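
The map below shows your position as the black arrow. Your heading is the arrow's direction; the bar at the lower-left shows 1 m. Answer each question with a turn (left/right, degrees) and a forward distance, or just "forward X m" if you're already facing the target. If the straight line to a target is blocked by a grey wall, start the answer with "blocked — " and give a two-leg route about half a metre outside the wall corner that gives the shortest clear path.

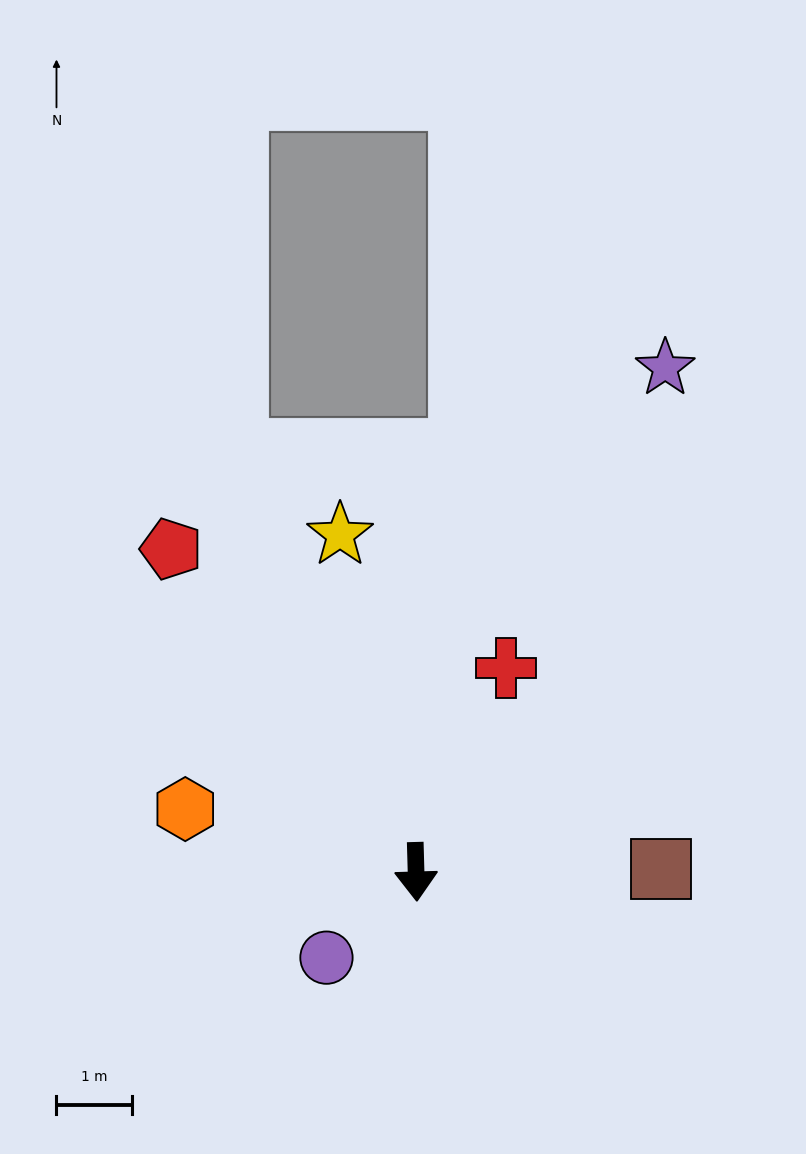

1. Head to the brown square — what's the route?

turn left 89°, forward 3.2 m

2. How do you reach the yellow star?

turn right 169°, forward 4.6 m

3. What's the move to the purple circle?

turn right 48°, forward 1.6 m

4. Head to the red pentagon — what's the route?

turn right 144°, forward 5.4 m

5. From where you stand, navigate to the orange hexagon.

turn right 107°, forward 3.2 m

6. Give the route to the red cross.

turn left 155°, forward 2.9 m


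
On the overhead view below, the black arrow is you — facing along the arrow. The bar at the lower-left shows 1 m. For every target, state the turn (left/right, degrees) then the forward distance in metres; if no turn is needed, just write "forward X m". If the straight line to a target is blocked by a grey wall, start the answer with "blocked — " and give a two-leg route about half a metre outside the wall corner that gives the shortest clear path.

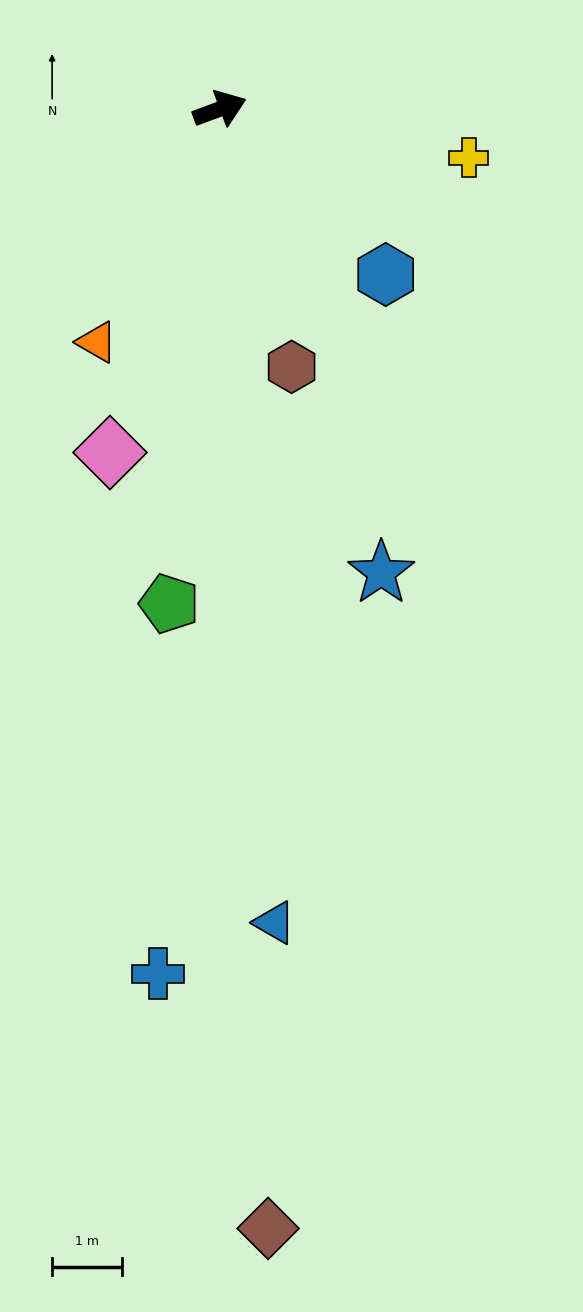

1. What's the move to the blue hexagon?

turn right 65°, forward 3.3 m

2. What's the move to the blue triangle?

turn right 106°, forward 11.6 m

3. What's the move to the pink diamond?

turn right 128°, forward 5.1 m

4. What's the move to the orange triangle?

turn right 138°, forward 3.8 m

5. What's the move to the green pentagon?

turn right 116°, forward 7.1 m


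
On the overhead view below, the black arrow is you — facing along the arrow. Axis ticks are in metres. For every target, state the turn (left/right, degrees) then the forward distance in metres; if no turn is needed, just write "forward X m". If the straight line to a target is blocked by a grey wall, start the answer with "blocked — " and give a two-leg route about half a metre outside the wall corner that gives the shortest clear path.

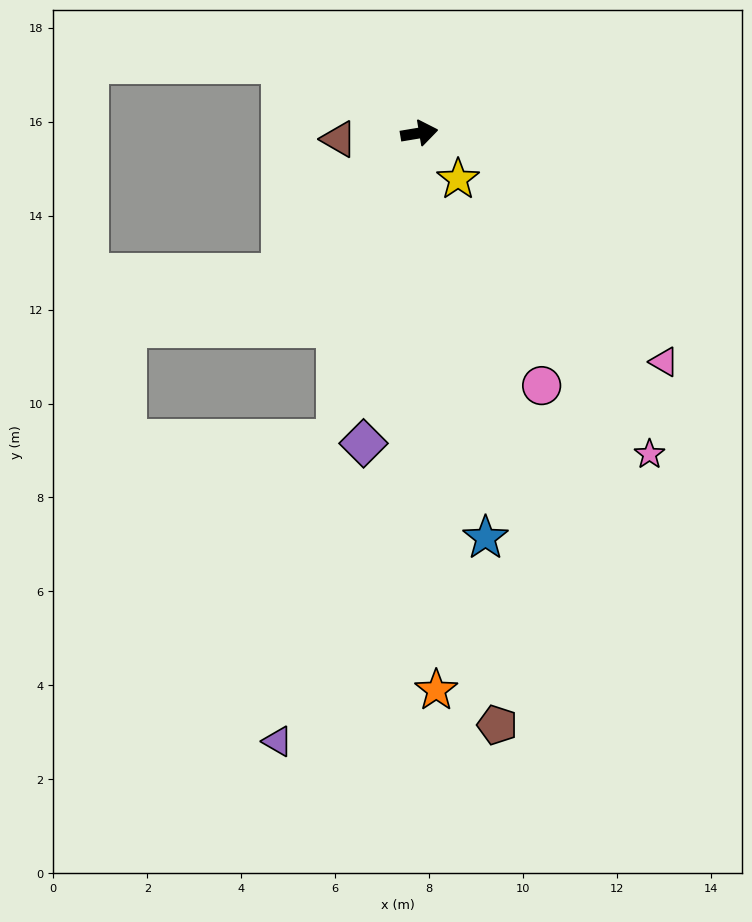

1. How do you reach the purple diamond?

turn right 110°, forward 6.7 m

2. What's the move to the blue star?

turn right 90°, forward 8.7 m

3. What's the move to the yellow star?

turn right 59°, forward 1.3 m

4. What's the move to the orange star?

turn right 98°, forward 11.9 m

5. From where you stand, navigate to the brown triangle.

turn left 175°, forward 1.7 m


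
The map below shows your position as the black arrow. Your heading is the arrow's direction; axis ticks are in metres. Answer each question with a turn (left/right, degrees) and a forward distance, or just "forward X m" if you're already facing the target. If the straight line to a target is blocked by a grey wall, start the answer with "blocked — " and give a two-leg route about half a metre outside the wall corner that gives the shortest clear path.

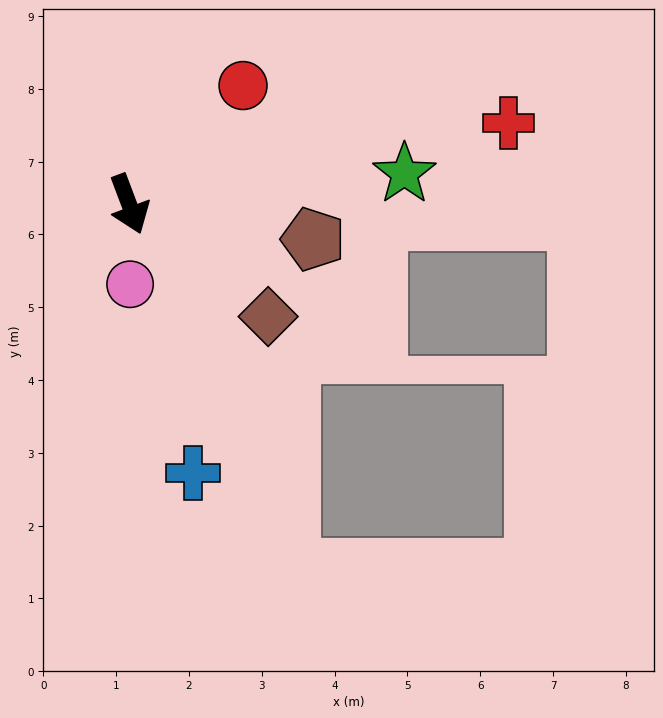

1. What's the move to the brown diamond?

turn left 30°, forward 2.5 m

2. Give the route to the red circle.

turn left 115°, forward 2.3 m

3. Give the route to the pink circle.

turn right 20°, forward 1.1 m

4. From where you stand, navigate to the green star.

turn left 76°, forward 3.8 m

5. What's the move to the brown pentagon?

turn left 59°, forward 2.6 m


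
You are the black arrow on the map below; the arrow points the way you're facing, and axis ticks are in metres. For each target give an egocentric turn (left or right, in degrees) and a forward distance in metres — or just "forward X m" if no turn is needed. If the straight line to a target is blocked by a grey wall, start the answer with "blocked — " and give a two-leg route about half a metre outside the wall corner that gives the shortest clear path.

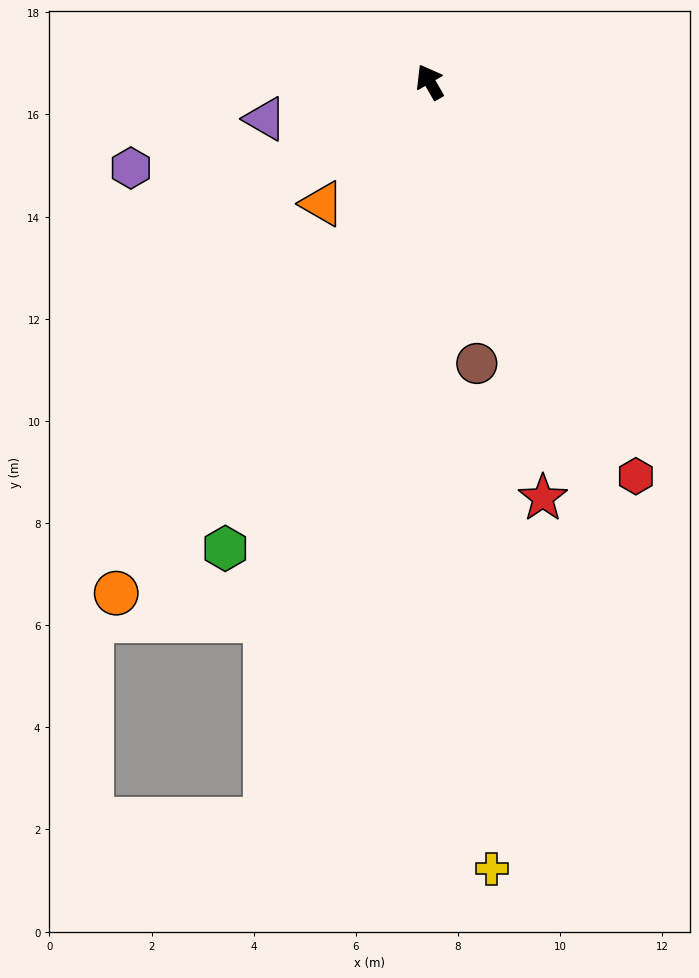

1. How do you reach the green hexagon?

turn left 127°, forward 10.0 m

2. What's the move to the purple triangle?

turn left 73°, forward 3.3 m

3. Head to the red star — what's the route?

turn left 165°, forward 8.4 m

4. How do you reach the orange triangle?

turn left 109°, forward 3.2 m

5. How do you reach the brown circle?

turn left 160°, forward 5.6 m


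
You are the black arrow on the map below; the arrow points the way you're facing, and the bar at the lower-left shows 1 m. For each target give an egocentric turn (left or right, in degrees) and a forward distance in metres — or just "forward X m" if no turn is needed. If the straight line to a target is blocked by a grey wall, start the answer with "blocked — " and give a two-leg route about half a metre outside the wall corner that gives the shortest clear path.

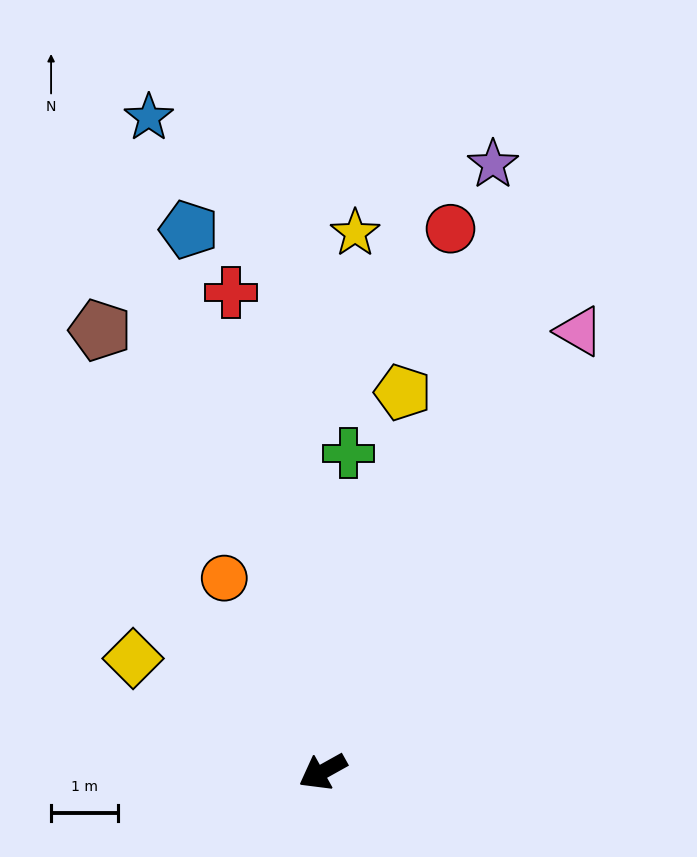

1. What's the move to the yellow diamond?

turn right 60°, forward 3.3 m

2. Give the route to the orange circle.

turn right 92°, forward 3.3 m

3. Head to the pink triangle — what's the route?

turn right 149°, forward 7.7 m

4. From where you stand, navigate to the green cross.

turn right 124°, forward 4.8 m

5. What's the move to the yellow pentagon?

turn right 131°, forward 5.8 m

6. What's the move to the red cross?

turn right 108°, forward 7.3 m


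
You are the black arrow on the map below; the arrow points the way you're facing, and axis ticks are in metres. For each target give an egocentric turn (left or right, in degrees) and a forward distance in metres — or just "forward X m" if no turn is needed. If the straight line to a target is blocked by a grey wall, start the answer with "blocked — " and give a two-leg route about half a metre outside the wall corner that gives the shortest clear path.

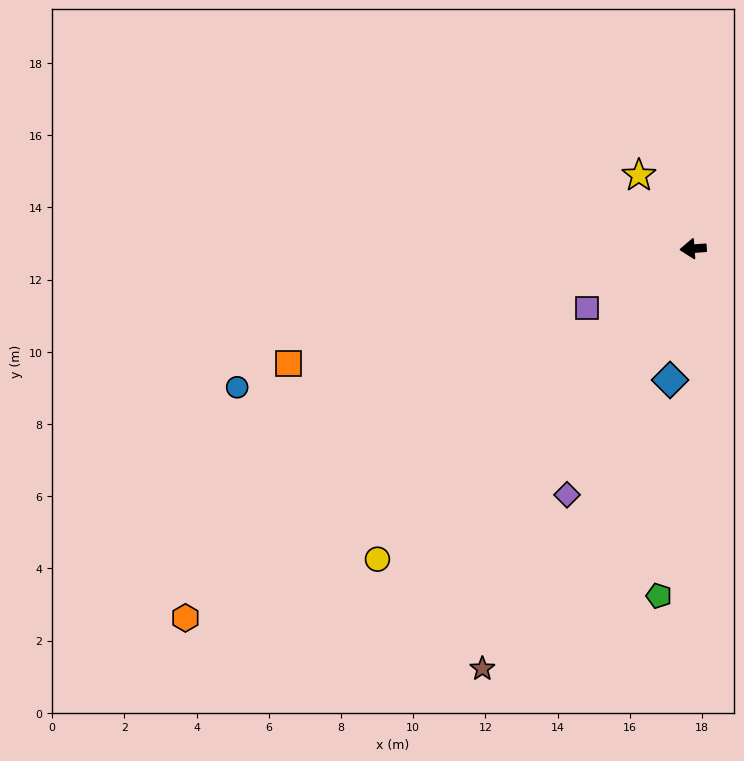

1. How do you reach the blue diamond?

turn left 76°, forward 3.7 m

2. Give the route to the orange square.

turn left 12°, forward 11.7 m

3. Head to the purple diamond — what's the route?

turn left 59°, forward 7.7 m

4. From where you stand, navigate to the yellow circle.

turn left 40°, forward 12.3 m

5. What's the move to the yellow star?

turn right 58°, forward 2.5 m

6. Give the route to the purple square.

turn left 25°, forward 3.4 m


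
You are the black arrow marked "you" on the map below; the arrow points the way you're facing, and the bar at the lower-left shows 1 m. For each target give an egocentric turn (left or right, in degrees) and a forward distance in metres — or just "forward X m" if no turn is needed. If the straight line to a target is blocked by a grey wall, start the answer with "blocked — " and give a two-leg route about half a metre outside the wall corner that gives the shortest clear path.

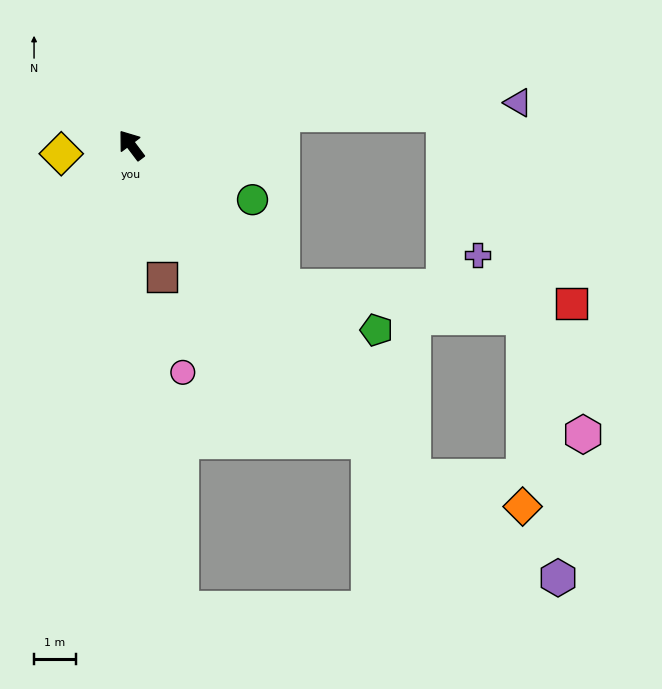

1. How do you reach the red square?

blocked — turn right 170°, forward 4.9 m, then turn left 40°, forward 6.9 m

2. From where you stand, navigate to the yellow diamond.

turn left 60°, forward 1.7 m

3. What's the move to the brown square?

turn left 156°, forward 3.2 m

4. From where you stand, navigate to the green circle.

turn right 151°, forward 3.2 m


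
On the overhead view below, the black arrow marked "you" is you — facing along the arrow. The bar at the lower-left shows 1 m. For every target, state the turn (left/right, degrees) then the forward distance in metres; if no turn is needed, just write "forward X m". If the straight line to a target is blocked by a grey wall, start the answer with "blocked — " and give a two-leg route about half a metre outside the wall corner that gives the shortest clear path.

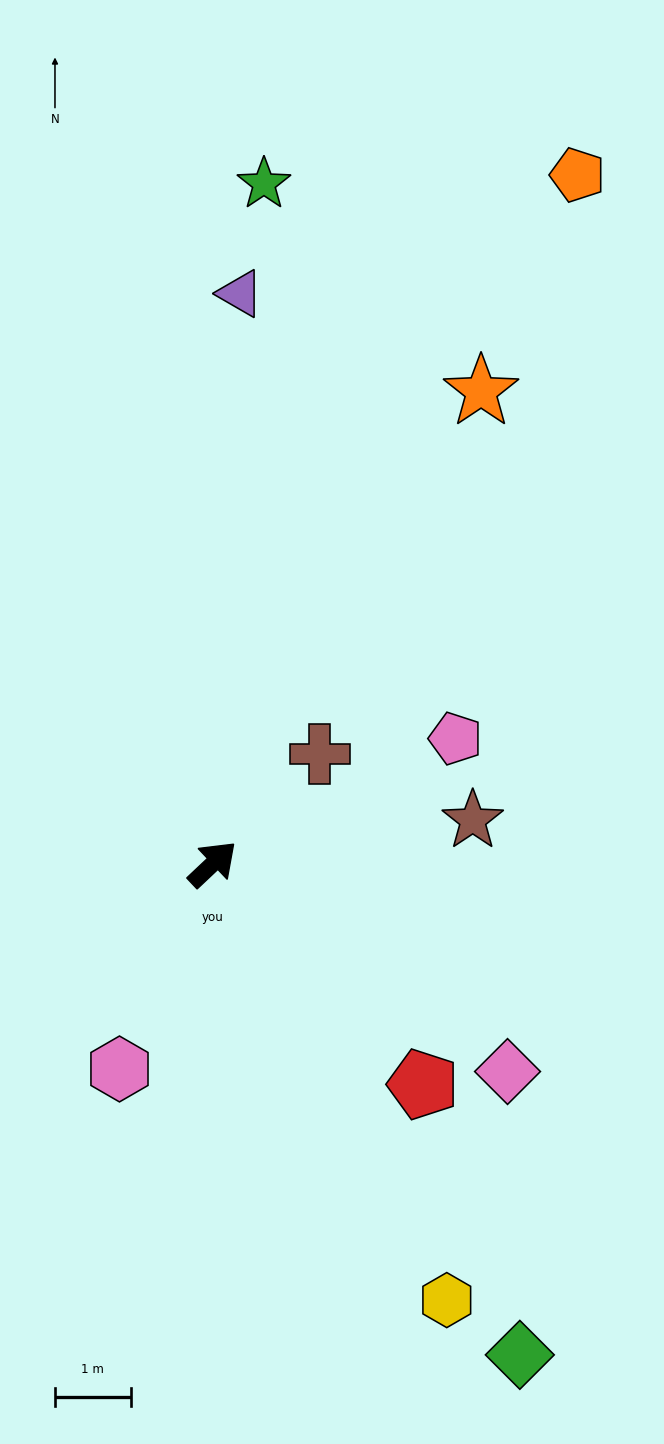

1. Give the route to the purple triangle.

turn left 44°, forward 7.5 m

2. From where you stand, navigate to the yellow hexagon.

turn right 105°, forward 6.5 m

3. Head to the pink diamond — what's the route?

turn right 78°, forward 4.8 m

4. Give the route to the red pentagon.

turn right 90°, forward 4.0 m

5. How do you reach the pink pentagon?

turn right 16°, forward 3.6 m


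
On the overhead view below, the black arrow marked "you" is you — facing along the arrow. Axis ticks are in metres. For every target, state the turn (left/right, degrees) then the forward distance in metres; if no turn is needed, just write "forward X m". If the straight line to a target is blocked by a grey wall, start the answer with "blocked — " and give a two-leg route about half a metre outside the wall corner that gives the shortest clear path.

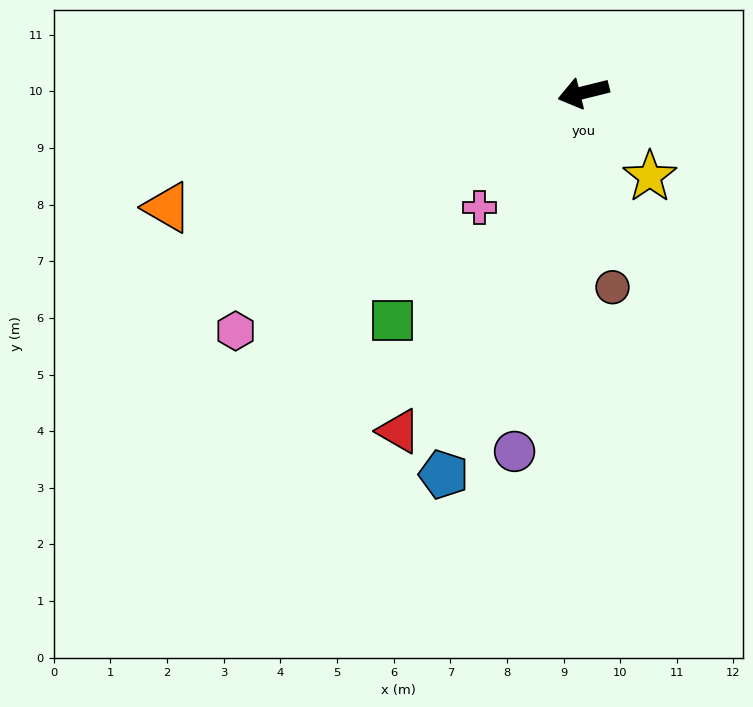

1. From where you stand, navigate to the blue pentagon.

turn left 56°, forward 7.2 m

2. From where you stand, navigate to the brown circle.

turn left 85°, forward 3.5 m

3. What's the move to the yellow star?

turn left 114°, forward 1.9 m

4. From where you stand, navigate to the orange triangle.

forward 7.6 m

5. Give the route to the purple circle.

turn left 65°, forward 6.5 m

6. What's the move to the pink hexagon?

turn left 20°, forward 7.4 m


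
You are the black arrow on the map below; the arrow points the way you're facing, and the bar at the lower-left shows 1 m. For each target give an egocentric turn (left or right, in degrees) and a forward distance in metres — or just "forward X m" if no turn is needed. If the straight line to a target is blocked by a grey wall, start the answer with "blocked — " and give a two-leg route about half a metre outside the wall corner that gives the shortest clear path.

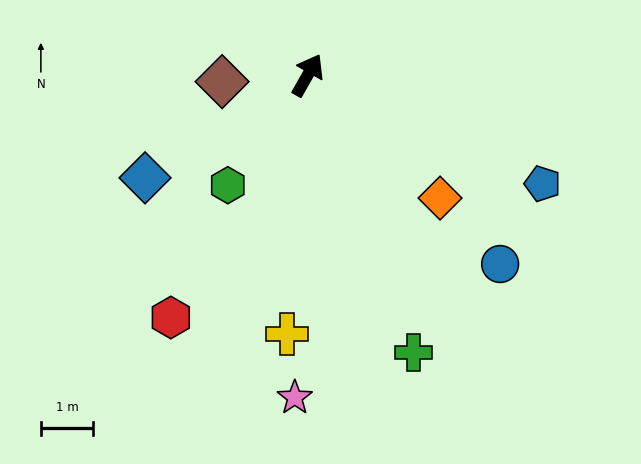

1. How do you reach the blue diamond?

turn left 152°, forward 3.7 m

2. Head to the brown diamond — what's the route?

turn left 124°, forward 1.6 m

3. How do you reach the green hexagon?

turn left 174°, forward 2.6 m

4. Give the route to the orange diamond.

turn right 103°, forward 3.4 m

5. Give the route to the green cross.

turn right 130°, forward 5.7 m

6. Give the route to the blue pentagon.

turn right 85°, forward 4.9 m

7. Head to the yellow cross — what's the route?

turn right 155°, forward 5.0 m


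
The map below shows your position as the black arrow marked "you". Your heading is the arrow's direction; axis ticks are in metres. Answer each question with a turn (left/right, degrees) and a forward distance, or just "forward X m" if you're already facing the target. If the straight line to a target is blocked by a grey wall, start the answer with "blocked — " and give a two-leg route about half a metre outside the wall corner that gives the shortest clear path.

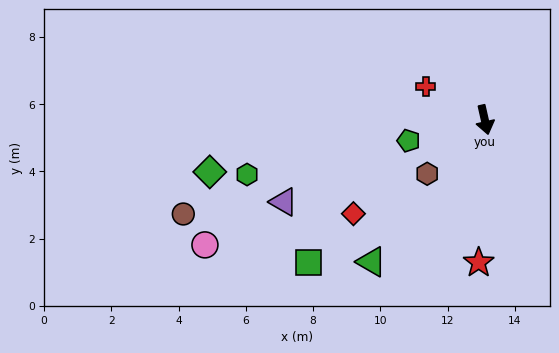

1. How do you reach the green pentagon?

turn right 87°, forward 2.3 m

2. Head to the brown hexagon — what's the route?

turn right 60°, forward 2.3 m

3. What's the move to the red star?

turn right 15°, forward 4.2 m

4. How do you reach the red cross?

turn right 132°, forward 2.0 m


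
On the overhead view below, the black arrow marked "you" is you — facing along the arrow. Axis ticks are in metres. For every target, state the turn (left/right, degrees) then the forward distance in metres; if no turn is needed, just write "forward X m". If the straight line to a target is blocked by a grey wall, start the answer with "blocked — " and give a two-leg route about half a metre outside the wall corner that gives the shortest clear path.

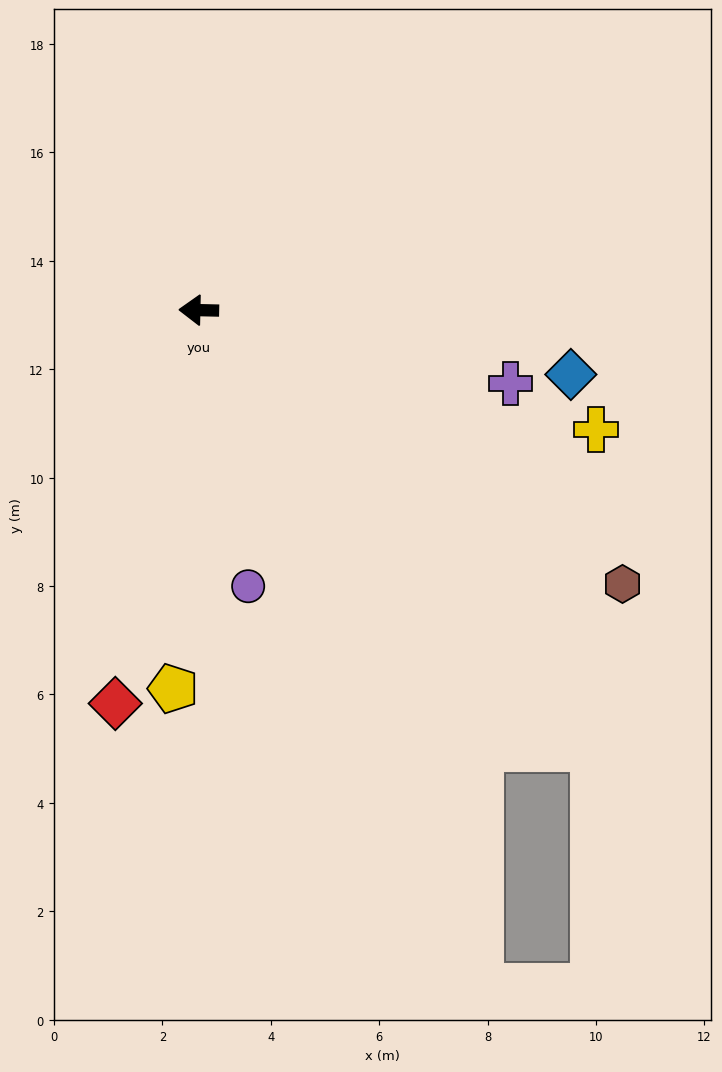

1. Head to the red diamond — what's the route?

turn left 79°, forward 7.4 m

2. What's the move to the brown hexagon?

turn left 148°, forward 9.3 m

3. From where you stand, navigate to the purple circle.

turn left 101°, forward 5.2 m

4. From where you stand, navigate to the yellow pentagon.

turn left 87°, forward 7.0 m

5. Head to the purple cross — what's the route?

turn left 168°, forward 5.9 m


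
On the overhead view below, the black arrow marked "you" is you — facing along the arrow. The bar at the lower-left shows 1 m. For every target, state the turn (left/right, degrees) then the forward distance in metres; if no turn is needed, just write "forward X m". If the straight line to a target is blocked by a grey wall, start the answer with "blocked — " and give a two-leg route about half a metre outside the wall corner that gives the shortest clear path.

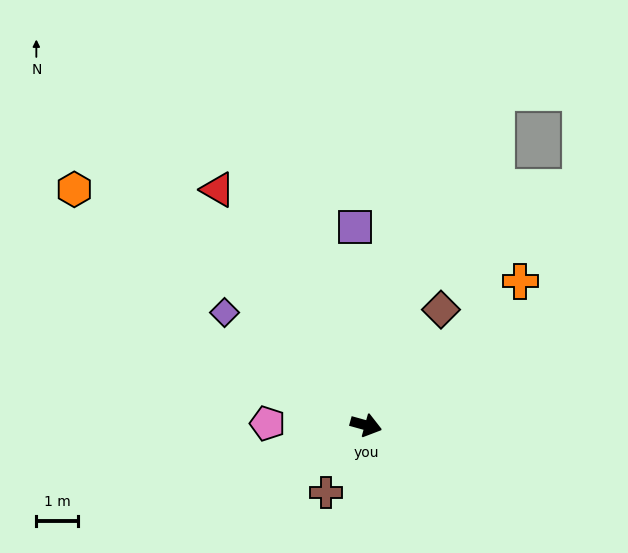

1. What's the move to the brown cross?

turn right 105°, forward 1.9 m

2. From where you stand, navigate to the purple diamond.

turn left 157°, forward 4.3 m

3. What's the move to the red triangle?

turn left 138°, forward 6.6 m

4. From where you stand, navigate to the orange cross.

turn left 59°, forward 5.0 m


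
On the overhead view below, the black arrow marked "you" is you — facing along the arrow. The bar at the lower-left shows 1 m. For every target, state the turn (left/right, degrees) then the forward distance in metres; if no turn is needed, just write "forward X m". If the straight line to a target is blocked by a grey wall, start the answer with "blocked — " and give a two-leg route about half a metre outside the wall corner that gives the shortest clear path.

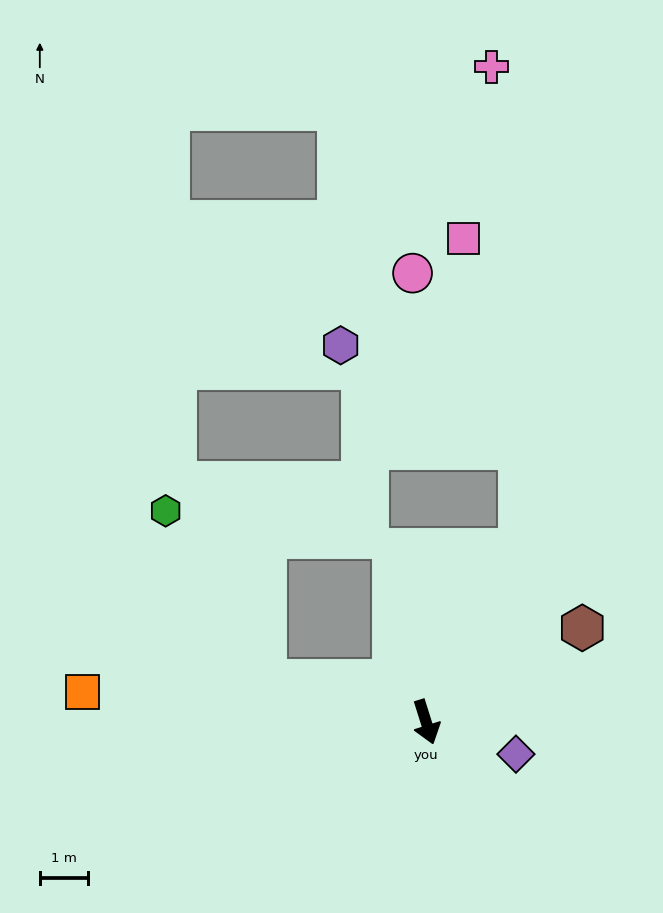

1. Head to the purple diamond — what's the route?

turn left 53°, forward 2.0 m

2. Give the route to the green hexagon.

blocked — turn right 122°, forward 3.4 m, then turn right 45°, forward 4.1 m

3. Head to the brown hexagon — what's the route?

turn left 104°, forward 3.8 m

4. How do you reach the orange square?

turn right 112°, forward 7.1 m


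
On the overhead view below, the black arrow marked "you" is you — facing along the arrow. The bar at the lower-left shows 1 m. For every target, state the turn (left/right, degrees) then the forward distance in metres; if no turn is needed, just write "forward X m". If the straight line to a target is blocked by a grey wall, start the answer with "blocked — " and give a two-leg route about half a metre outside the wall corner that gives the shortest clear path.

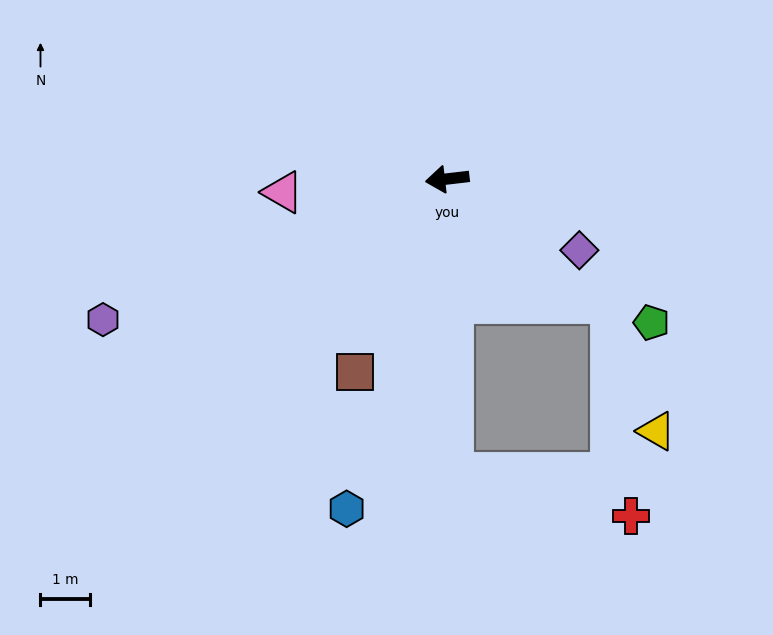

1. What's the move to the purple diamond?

turn left 145°, forward 3.1 m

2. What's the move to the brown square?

turn left 58°, forward 4.4 m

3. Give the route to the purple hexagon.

turn left 16°, forward 7.6 m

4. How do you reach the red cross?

blocked — turn left 84°, forward 6.0 m, then turn left 76°, forward 3.7 m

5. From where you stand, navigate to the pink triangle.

turn right 2°, forward 3.4 m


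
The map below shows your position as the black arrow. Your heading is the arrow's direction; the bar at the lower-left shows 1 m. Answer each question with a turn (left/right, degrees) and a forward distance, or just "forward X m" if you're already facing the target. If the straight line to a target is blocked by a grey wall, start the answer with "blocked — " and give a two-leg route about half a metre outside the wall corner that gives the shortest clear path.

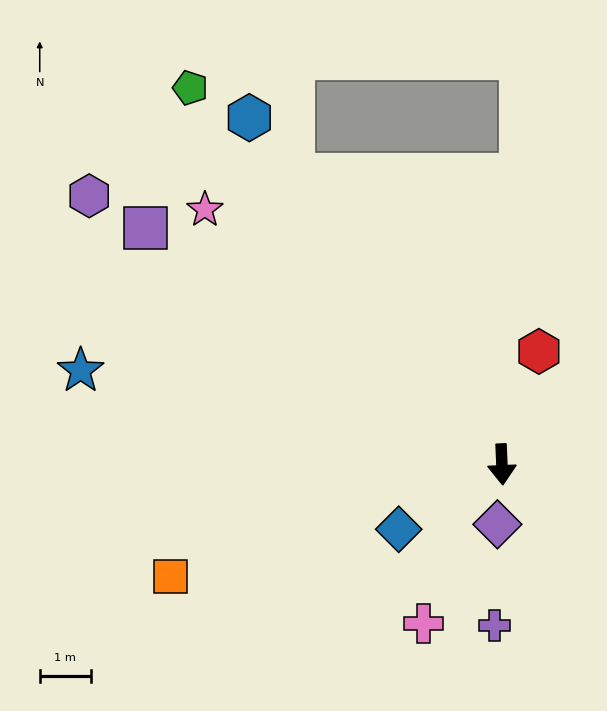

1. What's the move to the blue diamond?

turn right 60°, forward 2.4 m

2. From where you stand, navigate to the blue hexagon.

turn right 146°, forward 8.4 m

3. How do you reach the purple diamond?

turn right 7°, forward 1.2 m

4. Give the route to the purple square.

turn right 126°, forward 8.4 m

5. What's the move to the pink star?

turn right 133°, forward 7.7 m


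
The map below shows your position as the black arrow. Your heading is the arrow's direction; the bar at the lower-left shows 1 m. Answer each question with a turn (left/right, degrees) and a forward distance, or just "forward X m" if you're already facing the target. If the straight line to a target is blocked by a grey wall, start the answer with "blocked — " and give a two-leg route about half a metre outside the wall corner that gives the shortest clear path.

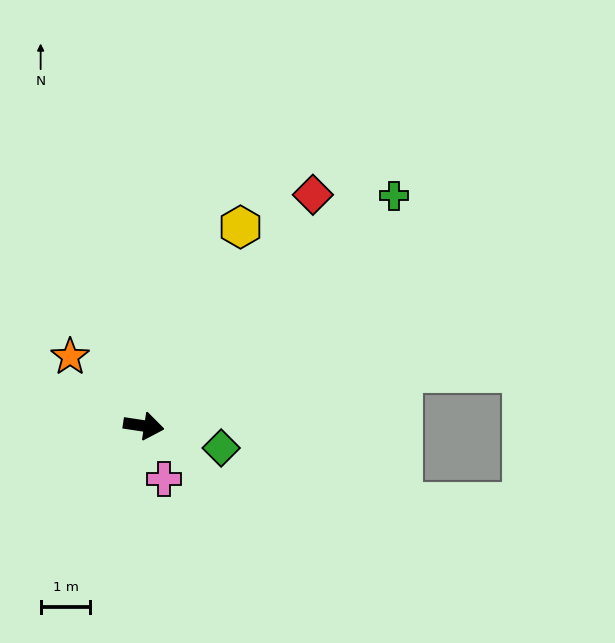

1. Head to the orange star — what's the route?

turn left 145°, forward 2.0 m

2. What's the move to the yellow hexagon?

turn left 73°, forward 4.4 m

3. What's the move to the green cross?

turn left 51°, forward 6.8 m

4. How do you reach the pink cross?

turn right 61°, forward 1.1 m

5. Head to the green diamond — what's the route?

turn right 7°, forward 1.6 m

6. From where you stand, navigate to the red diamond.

turn left 62°, forward 5.8 m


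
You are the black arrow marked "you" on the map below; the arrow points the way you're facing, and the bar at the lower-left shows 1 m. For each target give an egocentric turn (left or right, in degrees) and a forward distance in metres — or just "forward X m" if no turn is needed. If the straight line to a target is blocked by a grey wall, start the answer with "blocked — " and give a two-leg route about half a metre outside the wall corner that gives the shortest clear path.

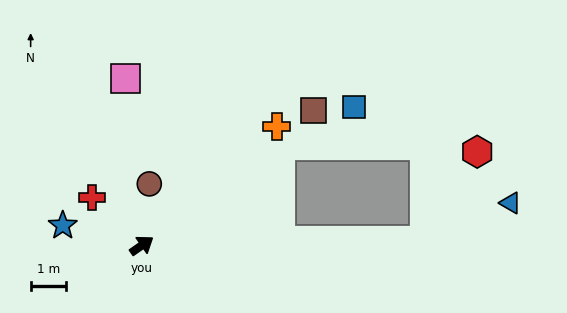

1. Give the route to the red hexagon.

blocked — turn right 34°, forward 8.1 m, then turn left 59°, forward 3.0 m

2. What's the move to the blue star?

turn left 131°, forward 2.3 m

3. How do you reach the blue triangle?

blocked — turn right 34°, forward 8.1 m, then turn left 23°, forward 2.7 m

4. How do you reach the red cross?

turn left 101°, forward 2.0 m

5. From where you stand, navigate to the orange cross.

turn left 6°, forward 5.1 m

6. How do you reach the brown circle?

turn left 48°, forward 1.8 m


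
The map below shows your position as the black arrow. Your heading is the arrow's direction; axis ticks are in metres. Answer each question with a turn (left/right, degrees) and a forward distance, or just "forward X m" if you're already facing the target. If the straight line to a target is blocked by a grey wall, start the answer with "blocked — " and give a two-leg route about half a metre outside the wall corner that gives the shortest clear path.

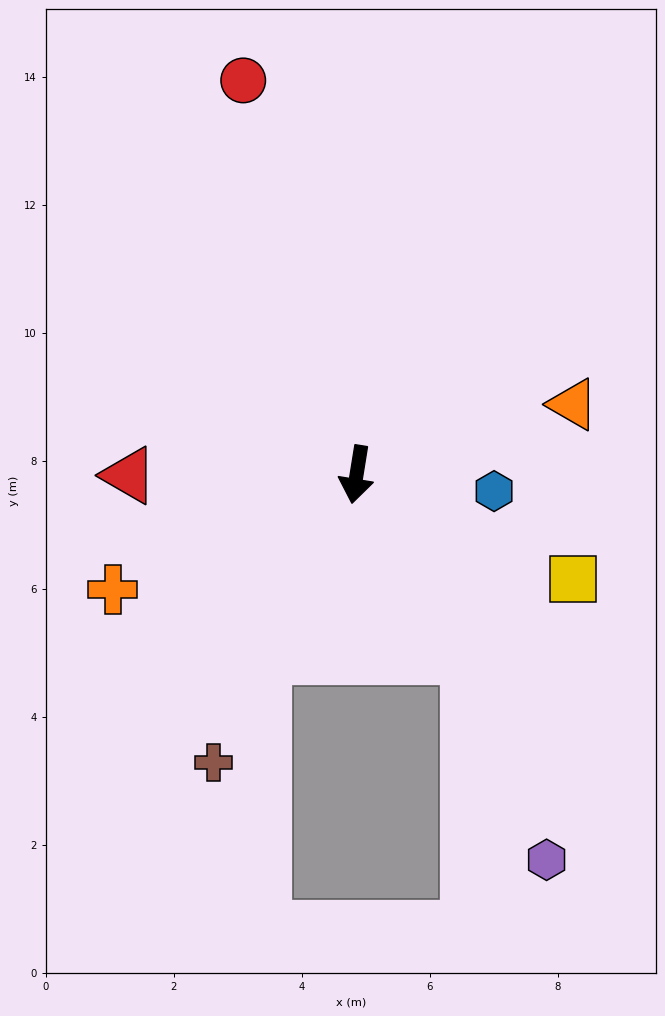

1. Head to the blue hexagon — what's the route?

turn left 92°, forward 2.2 m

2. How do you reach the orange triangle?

turn left 117°, forward 3.6 m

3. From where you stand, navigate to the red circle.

turn right 155°, forward 6.4 m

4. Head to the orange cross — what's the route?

turn right 56°, forward 4.2 m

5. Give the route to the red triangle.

turn right 81°, forward 3.6 m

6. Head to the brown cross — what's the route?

turn right 17°, forward 5.0 m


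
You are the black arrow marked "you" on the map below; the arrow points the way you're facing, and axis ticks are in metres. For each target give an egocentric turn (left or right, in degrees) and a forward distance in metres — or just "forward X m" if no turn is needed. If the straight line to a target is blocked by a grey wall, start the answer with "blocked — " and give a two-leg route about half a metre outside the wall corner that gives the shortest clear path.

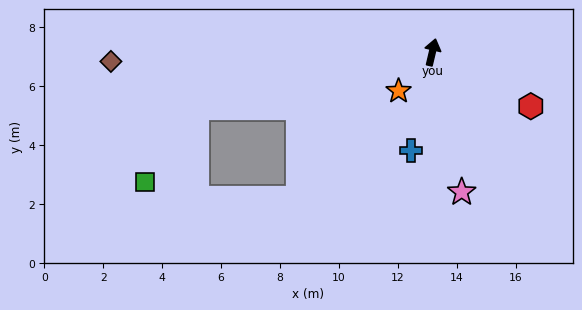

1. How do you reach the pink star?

turn right 155°, forward 4.8 m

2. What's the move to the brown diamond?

turn left 105°, forward 10.9 m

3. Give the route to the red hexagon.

turn right 105°, forward 3.8 m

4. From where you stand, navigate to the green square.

blocked — turn left 116°, forward 8.2 m, then turn left 42°, forward 3.1 m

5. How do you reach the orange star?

turn left 152°, forward 1.7 m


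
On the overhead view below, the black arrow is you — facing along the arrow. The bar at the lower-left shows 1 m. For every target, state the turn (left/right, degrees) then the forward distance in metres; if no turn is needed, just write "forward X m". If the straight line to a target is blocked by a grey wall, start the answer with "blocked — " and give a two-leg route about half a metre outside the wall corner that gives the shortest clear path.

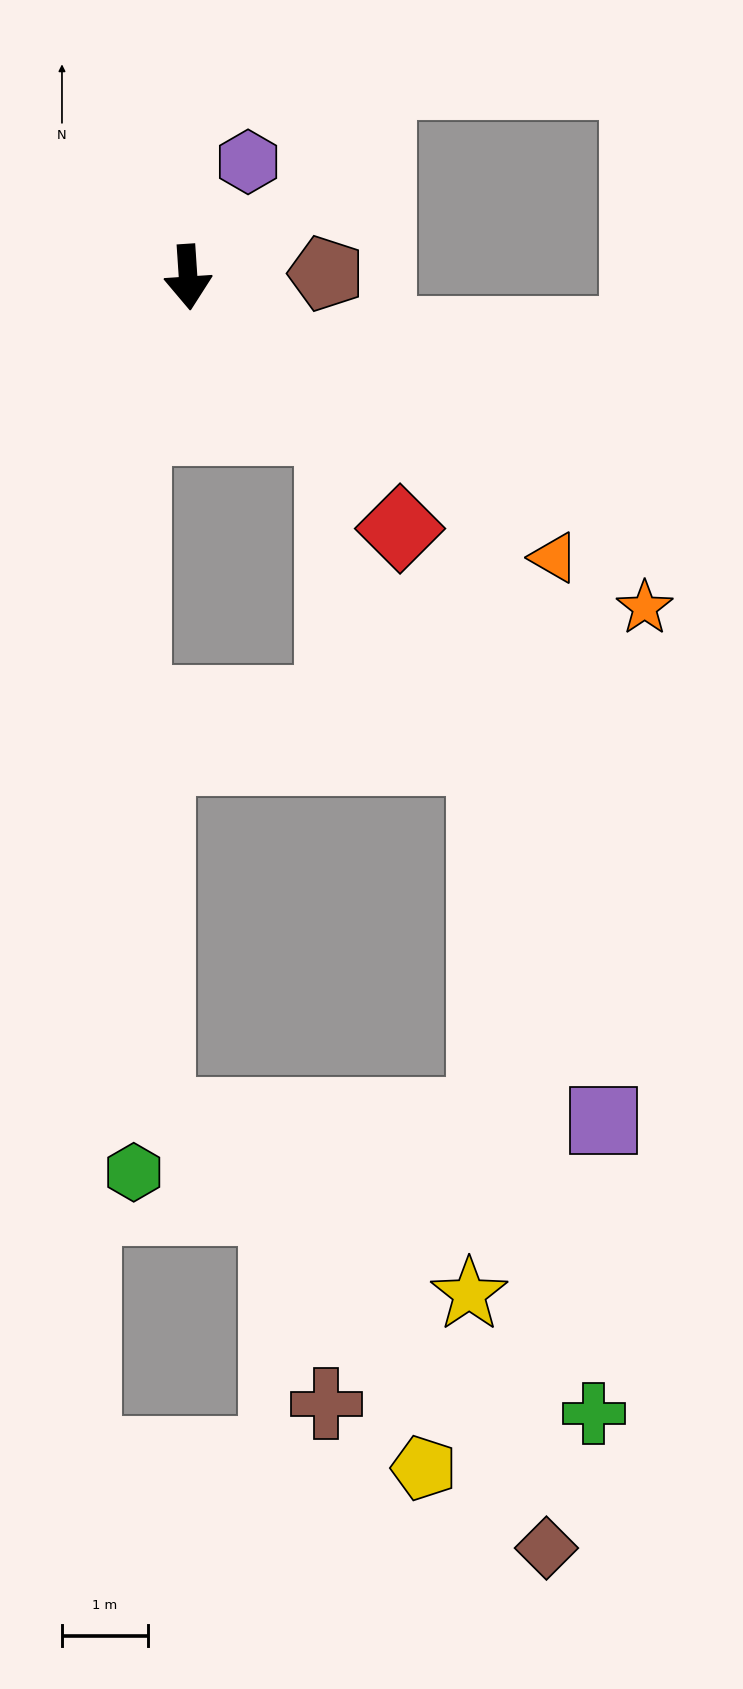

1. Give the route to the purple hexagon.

turn left 149°, forward 1.5 m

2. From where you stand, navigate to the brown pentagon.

turn left 88°, forward 1.6 m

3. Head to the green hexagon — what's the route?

blocked — turn right 23°, forward 1.9 m, then turn left 19°, forward 8.7 m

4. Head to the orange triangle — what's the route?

turn left 49°, forward 5.4 m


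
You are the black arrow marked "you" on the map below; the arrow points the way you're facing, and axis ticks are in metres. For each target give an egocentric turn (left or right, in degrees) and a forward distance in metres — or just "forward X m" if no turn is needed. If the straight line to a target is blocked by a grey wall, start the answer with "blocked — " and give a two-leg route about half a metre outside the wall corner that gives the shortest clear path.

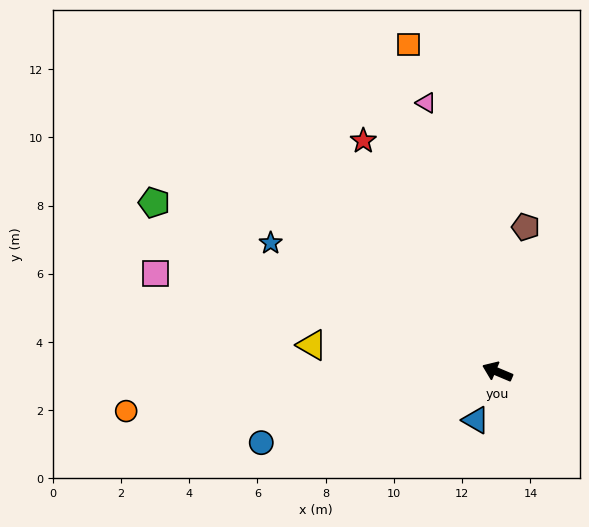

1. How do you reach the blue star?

turn right 7°, forward 7.6 m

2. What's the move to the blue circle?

turn left 40°, forward 7.2 m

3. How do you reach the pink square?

turn left 7°, forward 10.4 m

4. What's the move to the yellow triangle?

turn left 15°, forward 5.5 m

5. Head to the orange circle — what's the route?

turn left 29°, forward 10.9 m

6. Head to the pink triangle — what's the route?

turn right 52°, forward 8.2 m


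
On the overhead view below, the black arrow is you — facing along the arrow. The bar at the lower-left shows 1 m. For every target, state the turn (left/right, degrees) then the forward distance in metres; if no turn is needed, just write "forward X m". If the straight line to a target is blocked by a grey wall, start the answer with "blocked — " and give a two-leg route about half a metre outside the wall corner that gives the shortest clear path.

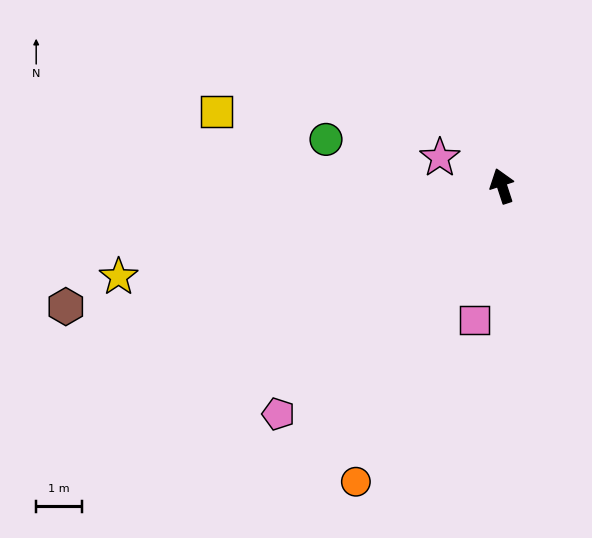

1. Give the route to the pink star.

turn left 47°, forward 1.5 m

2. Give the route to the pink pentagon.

turn left 117°, forward 7.0 m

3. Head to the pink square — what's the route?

turn left 150°, forward 3.0 m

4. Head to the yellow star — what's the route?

turn left 85°, forward 8.7 m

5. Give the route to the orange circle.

turn left 136°, forward 7.3 m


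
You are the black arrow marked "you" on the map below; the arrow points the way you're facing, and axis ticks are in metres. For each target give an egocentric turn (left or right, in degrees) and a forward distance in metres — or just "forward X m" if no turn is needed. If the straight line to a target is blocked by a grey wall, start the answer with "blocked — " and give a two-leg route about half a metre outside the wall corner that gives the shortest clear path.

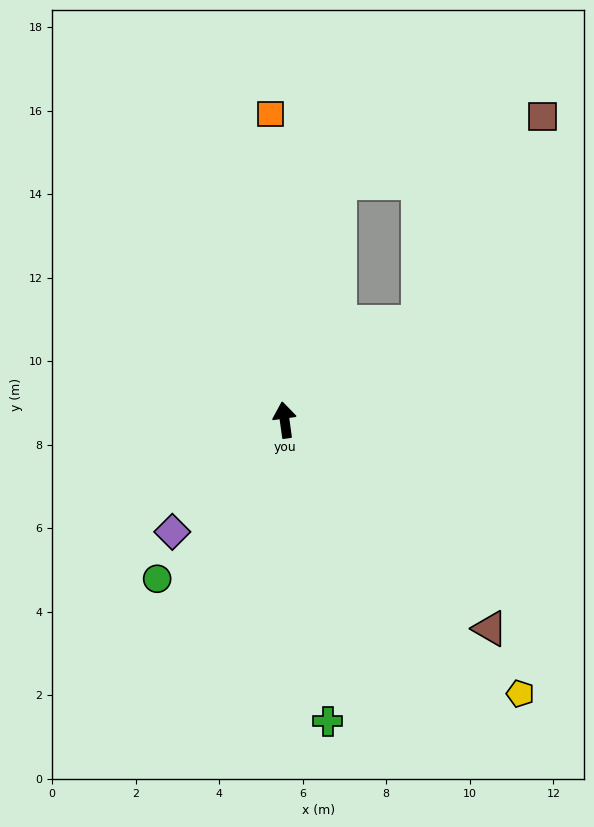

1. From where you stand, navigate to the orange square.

turn right 5°, forward 7.3 m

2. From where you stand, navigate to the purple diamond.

turn left 127°, forward 3.8 m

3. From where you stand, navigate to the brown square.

blocked — turn right 62°, forward 4.0 m, then turn left 23°, forward 5.8 m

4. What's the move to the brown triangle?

turn right 143°, forward 7.0 m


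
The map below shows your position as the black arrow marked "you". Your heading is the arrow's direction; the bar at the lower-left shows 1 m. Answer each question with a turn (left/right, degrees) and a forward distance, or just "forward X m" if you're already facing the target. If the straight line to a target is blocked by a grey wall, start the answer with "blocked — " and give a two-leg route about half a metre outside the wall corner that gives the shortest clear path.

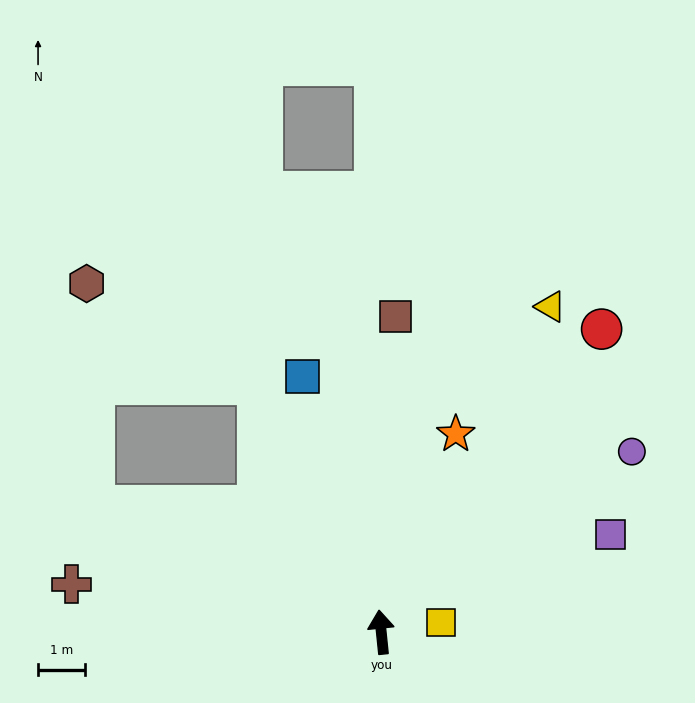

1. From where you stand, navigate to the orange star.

turn right 26°, forward 4.5 m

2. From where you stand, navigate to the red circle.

turn right 42°, forward 7.9 m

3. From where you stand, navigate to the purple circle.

turn right 60°, forward 6.5 m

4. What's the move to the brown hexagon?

blocked — turn left 21°, forward 5.8 m, then turn left 33°, forward 4.2 m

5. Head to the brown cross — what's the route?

turn left 75°, forward 6.6 m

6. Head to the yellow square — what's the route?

turn right 87°, forward 1.3 m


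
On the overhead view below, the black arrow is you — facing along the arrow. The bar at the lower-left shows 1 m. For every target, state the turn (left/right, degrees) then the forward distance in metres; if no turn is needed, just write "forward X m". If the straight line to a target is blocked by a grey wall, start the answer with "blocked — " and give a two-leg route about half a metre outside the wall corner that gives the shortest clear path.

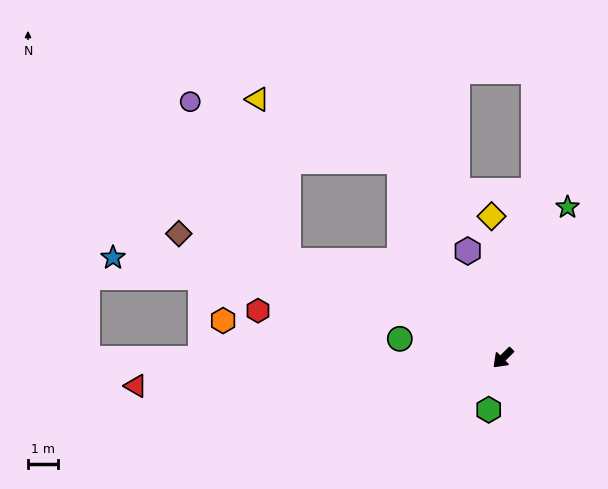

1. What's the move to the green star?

turn right 158°, forward 5.5 m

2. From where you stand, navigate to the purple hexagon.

turn right 117°, forward 3.8 m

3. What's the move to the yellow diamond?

turn right 130°, forward 4.7 m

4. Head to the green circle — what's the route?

turn right 55°, forward 3.5 m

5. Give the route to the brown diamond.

turn right 66°, forward 11.6 m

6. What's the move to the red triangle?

turn right 40°, forward 12.3 m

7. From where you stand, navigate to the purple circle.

blocked — turn right 69°, forward 7.9 m, then turn right 34°, forward 6.2 m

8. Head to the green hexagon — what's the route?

turn left 30°, forward 1.8 m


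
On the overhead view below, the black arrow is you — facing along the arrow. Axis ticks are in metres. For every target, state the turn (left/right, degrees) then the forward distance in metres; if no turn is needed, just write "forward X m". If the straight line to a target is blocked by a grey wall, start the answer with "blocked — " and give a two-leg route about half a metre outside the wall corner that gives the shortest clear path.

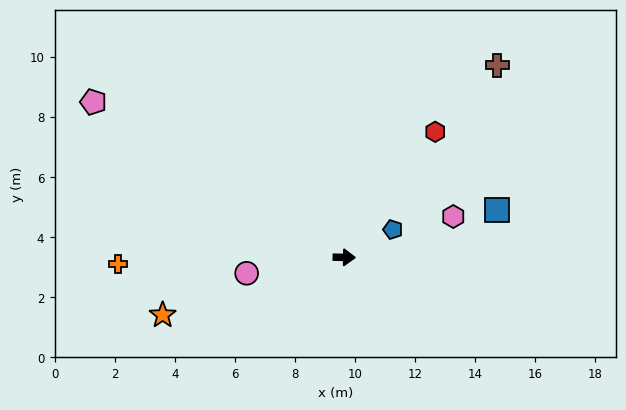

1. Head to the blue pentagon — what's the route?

turn left 31°, forward 1.9 m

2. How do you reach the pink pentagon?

turn left 149°, forward 9.8 m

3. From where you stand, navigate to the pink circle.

turn right 170°, forward 3.3 m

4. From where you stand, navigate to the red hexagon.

turn left 55°, forward 5.2 m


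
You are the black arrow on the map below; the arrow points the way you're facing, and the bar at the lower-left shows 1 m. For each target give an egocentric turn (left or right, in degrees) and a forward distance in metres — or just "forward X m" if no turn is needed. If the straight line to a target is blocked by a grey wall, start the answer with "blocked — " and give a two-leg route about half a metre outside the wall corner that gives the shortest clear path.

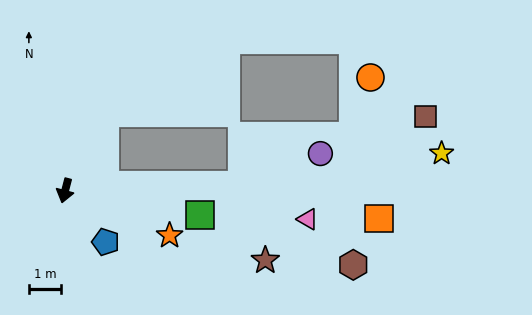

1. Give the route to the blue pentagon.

turn left 53°, forward 2.0 m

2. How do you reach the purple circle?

blocked — turn left 107°, forward 5.4 m, then turn left 19°, forward 2.6 m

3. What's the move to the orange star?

turn left 81°, forward 3.5 m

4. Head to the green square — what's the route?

turn left 94°, forward 4.2 m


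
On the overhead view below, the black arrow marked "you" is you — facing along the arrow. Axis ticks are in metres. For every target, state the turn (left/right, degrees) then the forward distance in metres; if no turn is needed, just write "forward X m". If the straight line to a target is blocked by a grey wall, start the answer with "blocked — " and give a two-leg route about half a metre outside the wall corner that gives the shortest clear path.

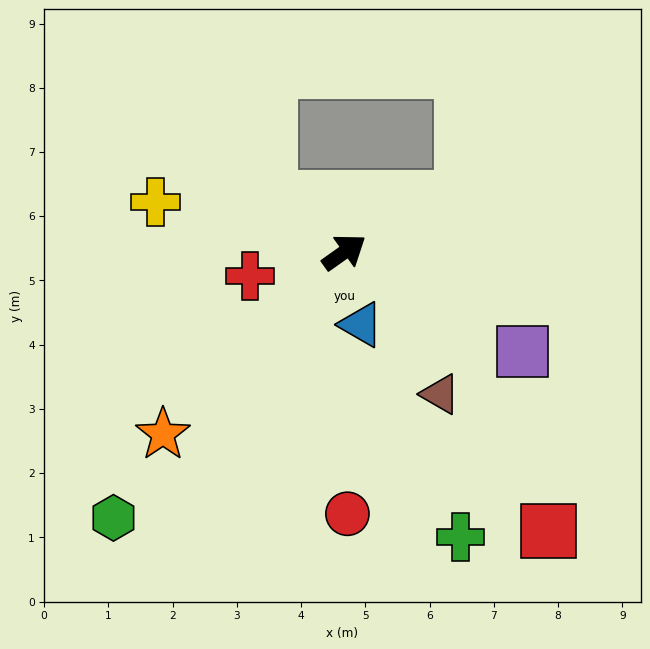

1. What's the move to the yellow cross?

turn left 130°, forward 3.0 m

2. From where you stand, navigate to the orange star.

turn right 170°, forward 4.0 m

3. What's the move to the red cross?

turn left 159°, forward 1.5 m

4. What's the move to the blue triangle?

turn right 112°, forward 1.2 m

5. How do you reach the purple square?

turn right 65°, forward 3.2 m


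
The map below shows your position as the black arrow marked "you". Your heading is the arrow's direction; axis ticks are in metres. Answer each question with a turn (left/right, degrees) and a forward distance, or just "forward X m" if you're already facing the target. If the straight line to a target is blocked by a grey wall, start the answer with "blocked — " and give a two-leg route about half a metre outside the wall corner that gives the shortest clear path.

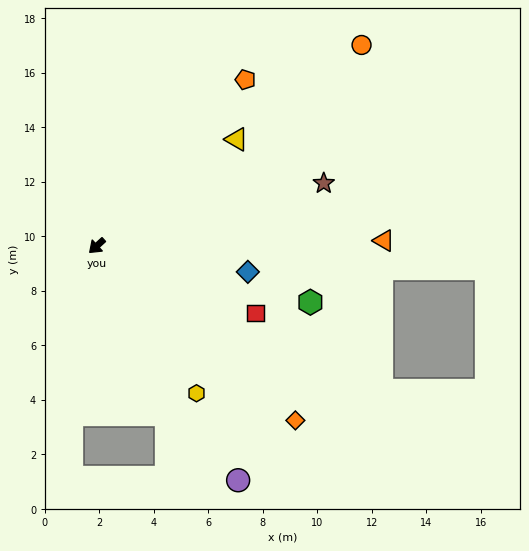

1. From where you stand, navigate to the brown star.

turn left 153°, forward 8.6 m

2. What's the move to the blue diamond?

turn left 128°, forward 5.6 m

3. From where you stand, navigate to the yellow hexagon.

turn left 82°, forward 6.5 m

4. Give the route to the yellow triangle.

turn left 175°, forward 6.5 m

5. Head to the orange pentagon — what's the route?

turn right 174°, forward 8.2 m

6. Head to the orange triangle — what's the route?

turn left 139°, forward 10.5 m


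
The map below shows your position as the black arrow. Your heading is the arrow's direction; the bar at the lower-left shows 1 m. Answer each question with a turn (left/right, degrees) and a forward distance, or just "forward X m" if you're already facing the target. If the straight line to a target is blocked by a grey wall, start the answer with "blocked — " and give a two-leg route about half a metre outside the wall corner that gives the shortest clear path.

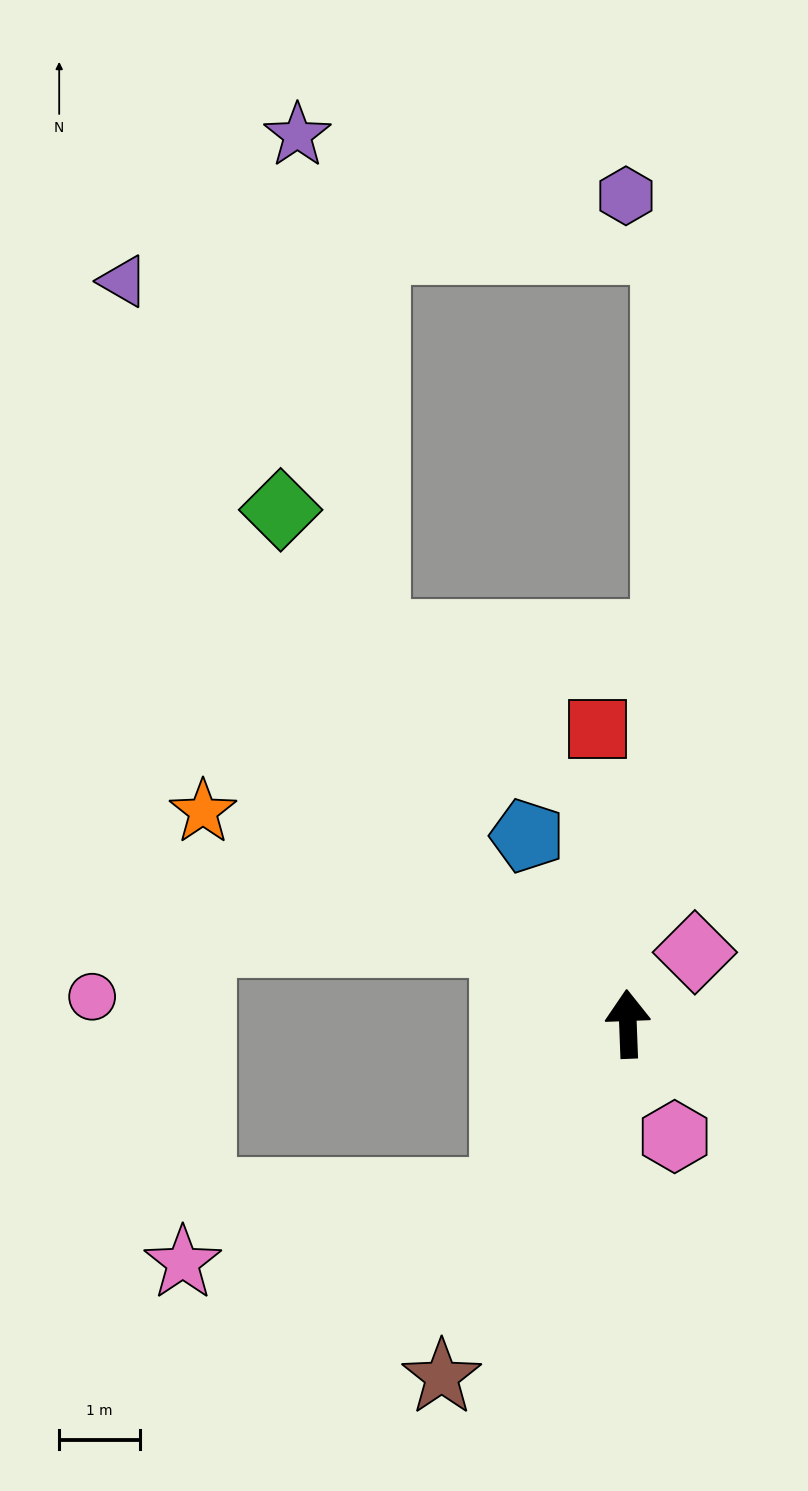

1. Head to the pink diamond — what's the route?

turn right 45°, forward 1.2 m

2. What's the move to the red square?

turn left 4°, forward 3.7 m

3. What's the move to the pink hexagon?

turn right 160°, forward 1.5 m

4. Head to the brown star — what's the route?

turn left 150°, forward 5.0 m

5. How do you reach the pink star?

blocked — turn left 141°, forward 2.6 m, then turn right 41°, forward 4.1 m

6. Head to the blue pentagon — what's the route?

turn left 26°, forward 2.7 m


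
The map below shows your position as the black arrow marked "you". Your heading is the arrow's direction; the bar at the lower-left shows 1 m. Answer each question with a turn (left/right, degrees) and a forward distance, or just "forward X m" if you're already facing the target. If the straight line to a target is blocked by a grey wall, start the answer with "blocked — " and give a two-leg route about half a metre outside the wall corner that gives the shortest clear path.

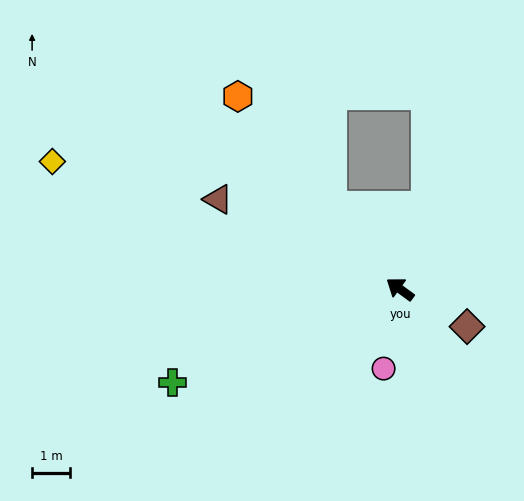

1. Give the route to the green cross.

turn left 58°, forward 6.5 m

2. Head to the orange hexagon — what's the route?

turn right 14°, forward 6.6 m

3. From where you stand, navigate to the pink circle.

turn left 114°, forward 2.1 m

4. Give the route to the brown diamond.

turn right 173°, forward 2.0 m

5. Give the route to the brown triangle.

turn left 10°, forward 5.3 m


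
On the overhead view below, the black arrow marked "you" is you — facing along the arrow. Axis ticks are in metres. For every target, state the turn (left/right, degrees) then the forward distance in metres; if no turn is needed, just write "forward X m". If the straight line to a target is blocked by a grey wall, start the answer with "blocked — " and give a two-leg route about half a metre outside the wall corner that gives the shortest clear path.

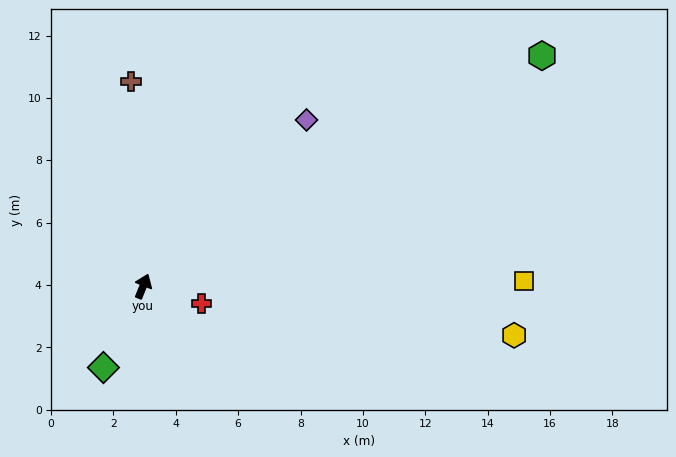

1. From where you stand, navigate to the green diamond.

turn left 176°, forward 2.9 m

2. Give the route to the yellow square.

turn right 67°, forward 12.2 m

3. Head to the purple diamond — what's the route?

turn right 23°, forward 7.5 m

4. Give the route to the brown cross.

turn left 25°, forward 6.6 m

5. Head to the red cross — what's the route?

turn right 85°, forward 2.0 m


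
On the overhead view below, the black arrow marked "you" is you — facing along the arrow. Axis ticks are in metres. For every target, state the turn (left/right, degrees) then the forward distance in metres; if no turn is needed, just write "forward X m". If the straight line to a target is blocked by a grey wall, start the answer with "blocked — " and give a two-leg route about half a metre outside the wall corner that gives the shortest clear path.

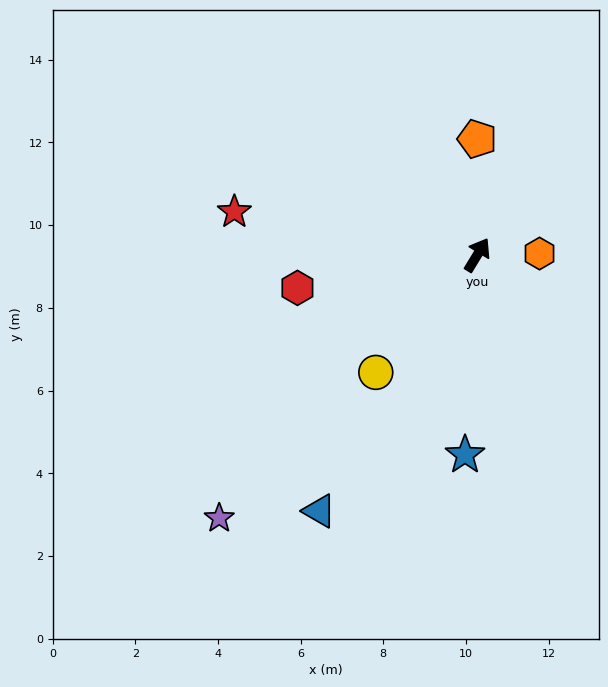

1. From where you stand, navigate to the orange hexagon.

turn right 57°, forward 1.5 m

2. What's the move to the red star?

turn left 111°, forward 6.0 m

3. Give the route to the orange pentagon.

turn left 31°, forward 2.8 m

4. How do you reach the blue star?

turn right 152°, forward 4.8 m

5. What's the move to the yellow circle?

turn left 171°, forward 3.8 m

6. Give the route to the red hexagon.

turn left 132°, forward 4.4 m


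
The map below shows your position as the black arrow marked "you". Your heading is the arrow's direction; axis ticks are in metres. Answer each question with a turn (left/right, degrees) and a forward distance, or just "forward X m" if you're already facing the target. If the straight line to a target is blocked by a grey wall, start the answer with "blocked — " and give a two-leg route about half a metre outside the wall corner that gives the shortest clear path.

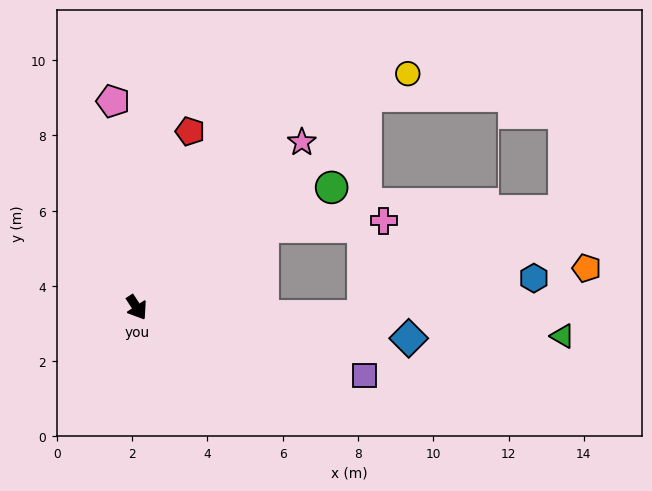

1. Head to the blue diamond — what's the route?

turn left 50°, forward 7.3 m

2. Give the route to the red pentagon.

turn left 130°, forward 4.9 m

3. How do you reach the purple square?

turn left 40°, forward 6.3 m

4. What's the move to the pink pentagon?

turn left 153°, forward 5.5 m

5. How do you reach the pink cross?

blocked — turn left 89°, forward 4.0 m, then turn right 29°, forward 3.2 m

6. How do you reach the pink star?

turn left 102°, forward 6.2 m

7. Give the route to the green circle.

turn left 88°, forward 6.1 m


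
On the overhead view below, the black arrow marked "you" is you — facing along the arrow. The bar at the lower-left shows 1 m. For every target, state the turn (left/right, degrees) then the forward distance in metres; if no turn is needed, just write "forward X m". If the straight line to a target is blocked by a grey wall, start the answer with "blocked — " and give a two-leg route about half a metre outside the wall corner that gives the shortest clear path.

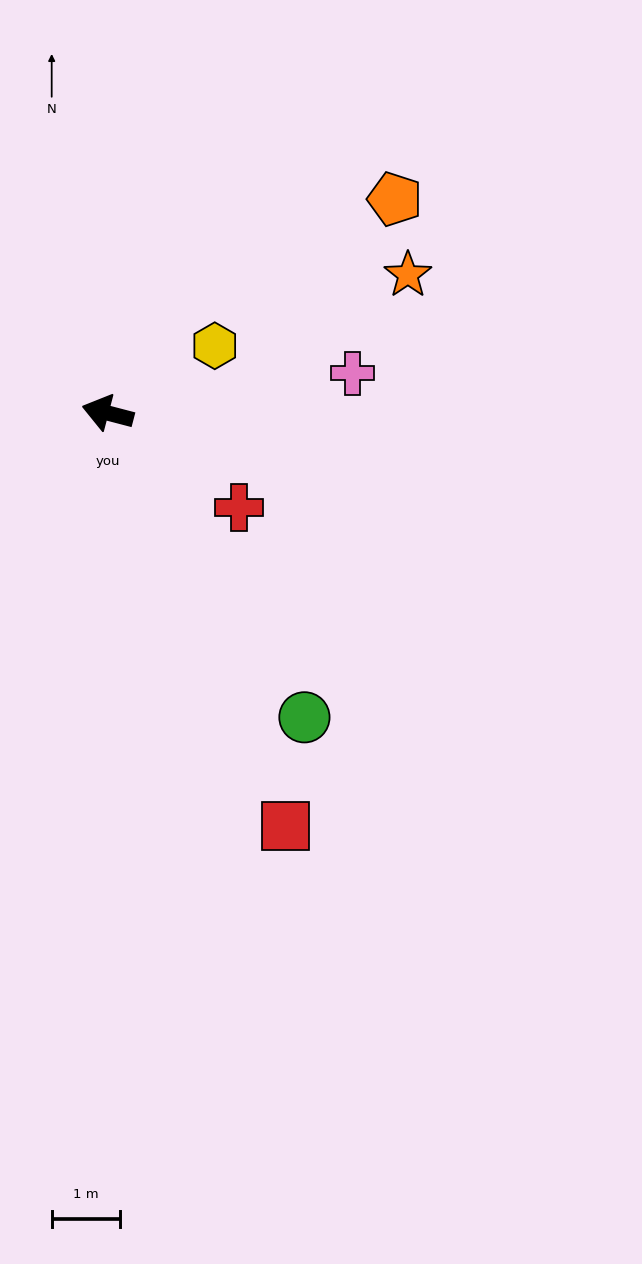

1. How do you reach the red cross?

turn left 159°, forward 2.4 m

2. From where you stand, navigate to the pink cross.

turn right 156°, forward 3.6 m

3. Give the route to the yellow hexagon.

turn right 133°, forward 1.8 m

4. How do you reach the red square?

turn left 128°, forward 6.6 m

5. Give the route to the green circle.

turn left 138°, forward 5.3 m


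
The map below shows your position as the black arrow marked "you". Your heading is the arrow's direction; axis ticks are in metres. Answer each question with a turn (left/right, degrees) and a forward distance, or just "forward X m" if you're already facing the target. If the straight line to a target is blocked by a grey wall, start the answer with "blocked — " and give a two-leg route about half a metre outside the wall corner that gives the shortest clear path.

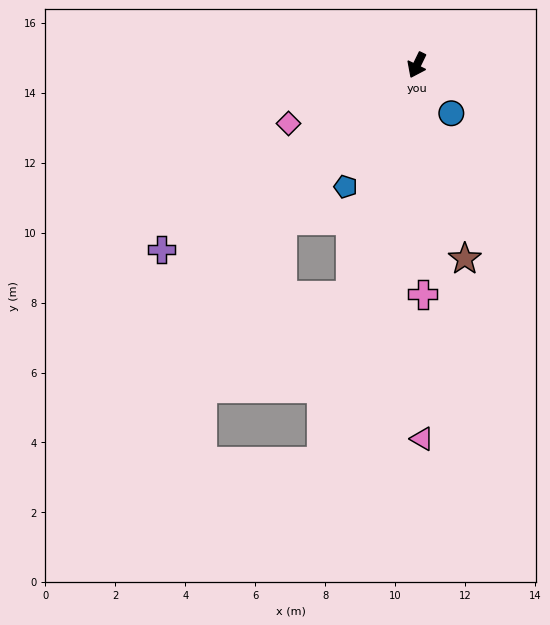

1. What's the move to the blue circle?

turn left 62°, forward 1.7 m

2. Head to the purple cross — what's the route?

turn right 28°, forward 9.0 m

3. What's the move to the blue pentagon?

turn right 4°, forward 4.0 m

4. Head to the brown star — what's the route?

turn left 40°, forward 5.7 m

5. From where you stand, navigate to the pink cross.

turn left 28°, forward 6.6 m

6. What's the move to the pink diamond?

turn right 40°, forward 4.0 m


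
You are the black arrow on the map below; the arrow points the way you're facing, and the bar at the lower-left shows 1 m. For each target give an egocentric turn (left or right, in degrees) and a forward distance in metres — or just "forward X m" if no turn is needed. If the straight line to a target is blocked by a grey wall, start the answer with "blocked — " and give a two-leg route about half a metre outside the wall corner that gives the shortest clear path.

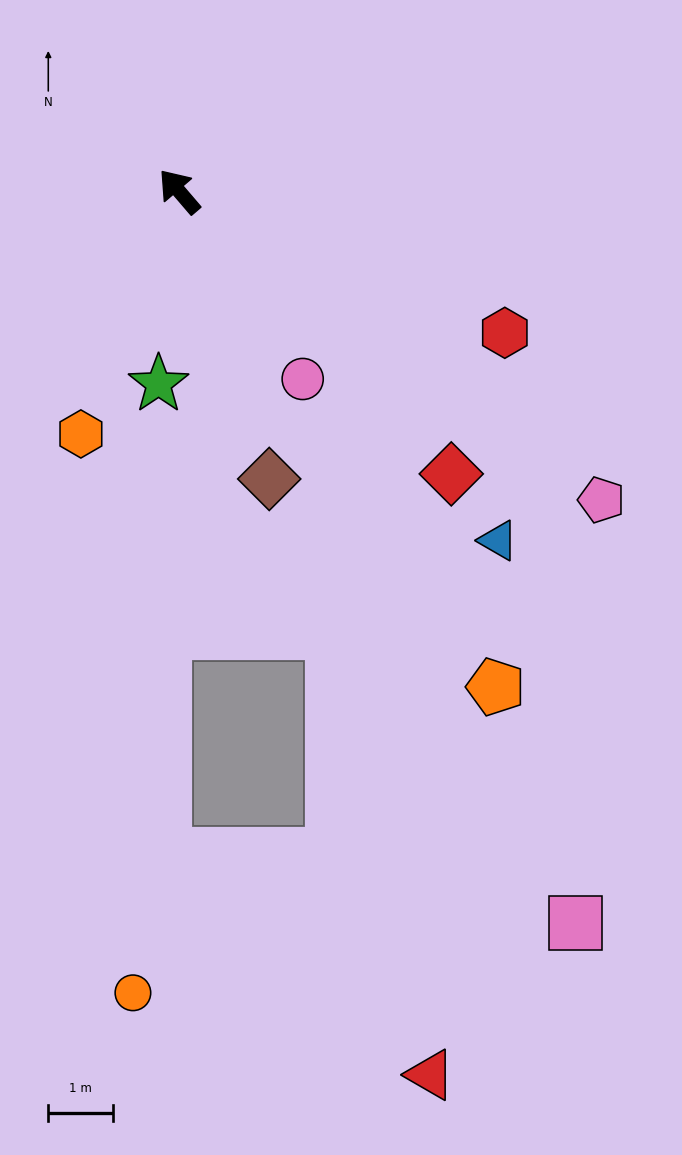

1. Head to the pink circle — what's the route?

turn left 173°, forward 3.5 m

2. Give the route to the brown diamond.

turn left 157°, forward 4.7 m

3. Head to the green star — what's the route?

turn left 133°, forward 3.0 m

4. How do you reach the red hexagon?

turn right 154°, forward 5.5 m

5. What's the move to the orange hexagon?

turn left 117°, forward 4.1 m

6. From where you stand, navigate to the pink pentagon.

turn right 167°, forward 8.1 m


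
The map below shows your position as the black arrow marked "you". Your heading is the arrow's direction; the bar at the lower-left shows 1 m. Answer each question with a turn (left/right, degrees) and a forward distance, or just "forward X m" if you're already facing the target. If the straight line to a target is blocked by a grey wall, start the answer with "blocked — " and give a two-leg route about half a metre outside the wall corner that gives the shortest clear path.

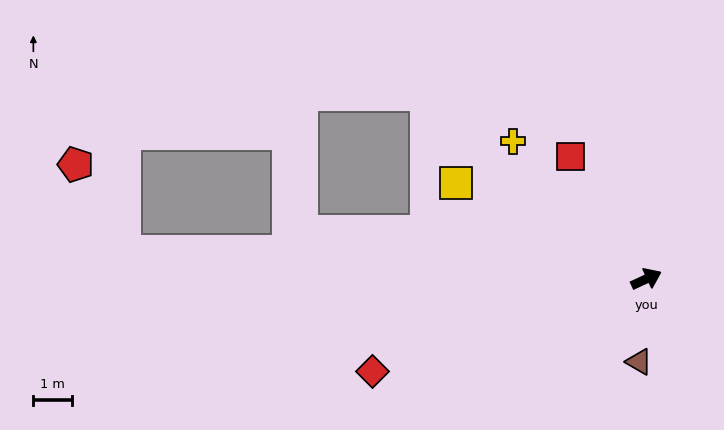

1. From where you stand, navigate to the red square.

turn left 97°, forward 3.7 m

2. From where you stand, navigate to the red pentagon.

blocked — turn left 152°, forward 13.6 m, then turn right 58°, forward 2.6 m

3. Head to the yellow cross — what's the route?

turn left 109°, forward 5.0 m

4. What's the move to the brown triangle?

turn right 120°, forward 2.2 m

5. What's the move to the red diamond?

turn left 174°, forward 7.5 m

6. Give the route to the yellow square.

turn left 128°, forward 5.5 m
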